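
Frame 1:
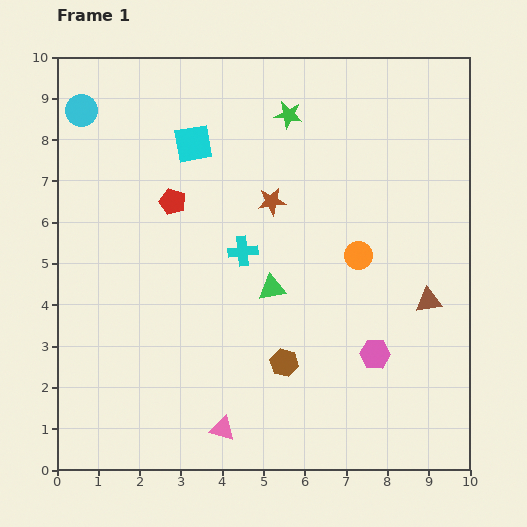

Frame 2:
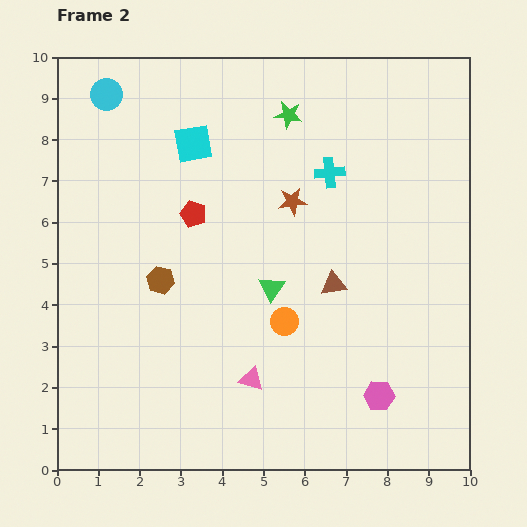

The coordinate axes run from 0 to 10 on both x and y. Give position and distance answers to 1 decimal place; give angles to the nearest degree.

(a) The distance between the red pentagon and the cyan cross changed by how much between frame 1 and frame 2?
+1.3

Distance in frame 1: 2.1. Distance in frame 2: 3.4.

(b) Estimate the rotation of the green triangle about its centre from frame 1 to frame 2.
45° counter-clockwise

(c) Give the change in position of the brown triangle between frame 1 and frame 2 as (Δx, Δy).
(-2.3, 0.4)

The brown triangle was at (9.0, 4.1) in frame 1 and (6.7, 4.5) in frame 2.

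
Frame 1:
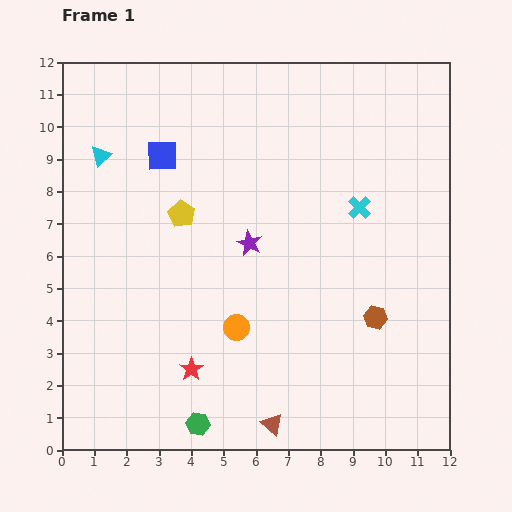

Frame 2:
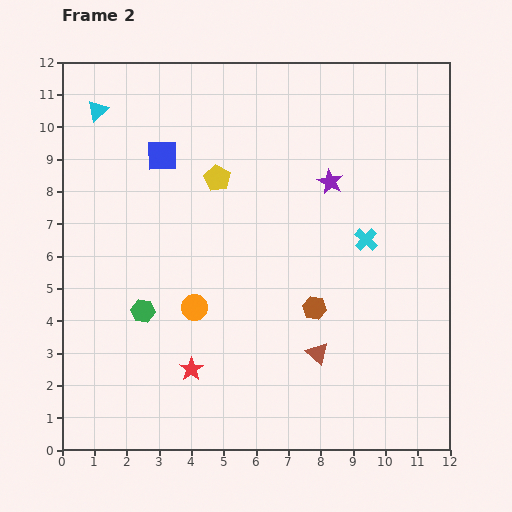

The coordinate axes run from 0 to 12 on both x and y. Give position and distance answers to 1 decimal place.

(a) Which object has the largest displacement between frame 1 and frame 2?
the green hexagon

(moved 3.9; next 3.1)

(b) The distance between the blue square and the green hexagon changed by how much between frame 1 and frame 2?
-3.6

Distance in frame 1: 8.4. Distance in frame 2: 4.8.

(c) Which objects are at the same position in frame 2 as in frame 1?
the blue square, the red star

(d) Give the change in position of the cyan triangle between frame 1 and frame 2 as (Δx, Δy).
(-0.1, 1.4)

The cyan triangle was at (1.2, 9.1) in frame 1 and (1.1, 10.5) in frame 2.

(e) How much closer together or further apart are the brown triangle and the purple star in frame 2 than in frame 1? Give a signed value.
-0.3

Distance in frame 1: 5.6. Distance in frame 2: 5.3.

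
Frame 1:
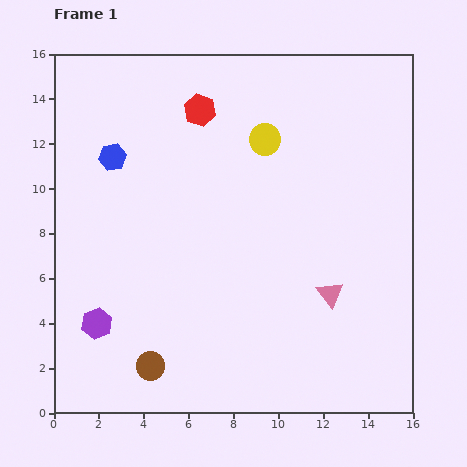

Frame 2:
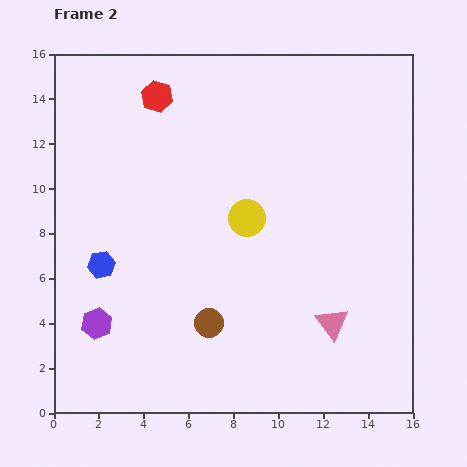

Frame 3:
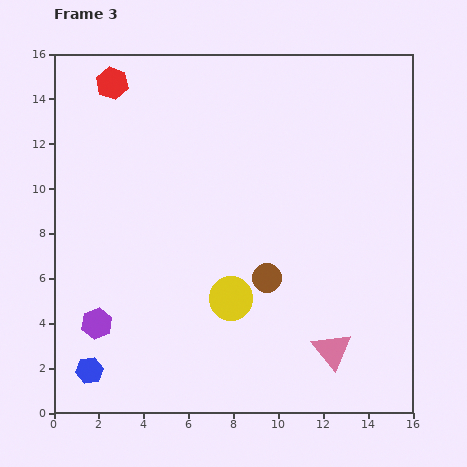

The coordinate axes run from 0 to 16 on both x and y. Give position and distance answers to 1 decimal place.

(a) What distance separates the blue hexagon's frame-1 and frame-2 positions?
4.8

The blue hexagon moved from (2.6, 11.4) to (2.1, 6.6), a distance of √(0.5² + 4.8²) ≈ 4.8.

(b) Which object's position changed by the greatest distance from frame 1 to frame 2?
the blue hexagon

(moved 4.8; next 3.6)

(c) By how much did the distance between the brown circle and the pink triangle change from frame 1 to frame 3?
-4.3

Distance in frame 1: 8.6. Distance in frame 3: 4.3.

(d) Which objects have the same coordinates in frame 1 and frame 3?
the purple hexagon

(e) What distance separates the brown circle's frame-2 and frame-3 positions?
3.3

The brown circle moved from (6.9, 4.0) to (9.5, 6.0), a distance of √(2.6² + 2.0²) ≈ 3.3.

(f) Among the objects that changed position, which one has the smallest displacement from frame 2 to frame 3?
the pink triangle

(moved 1.2)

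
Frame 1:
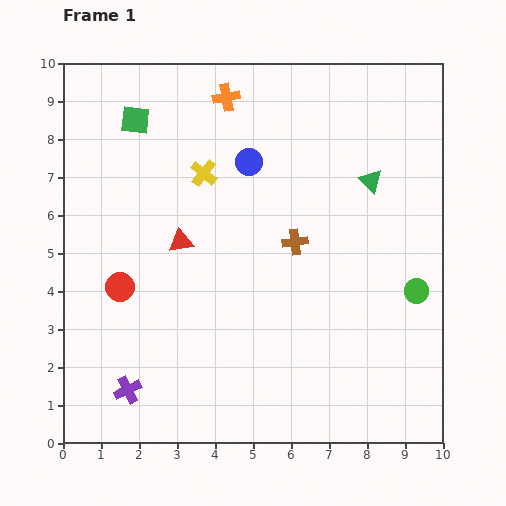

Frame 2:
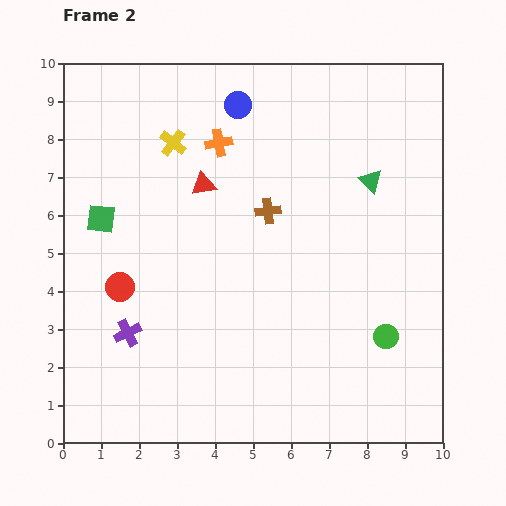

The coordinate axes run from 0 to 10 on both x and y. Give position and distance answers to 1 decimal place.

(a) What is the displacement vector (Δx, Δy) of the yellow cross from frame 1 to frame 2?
(-0.8, 0.8)

The yellow cross was at (3.7, 7.1) in frame 1 and (2.9, 7.9) in frame 2.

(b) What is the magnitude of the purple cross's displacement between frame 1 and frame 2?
1.5

The purple cross moved from (1.7, 1.4) to (1.7, 2.9), a distance of √(0.0² + 1.5²) ≈ 1.5.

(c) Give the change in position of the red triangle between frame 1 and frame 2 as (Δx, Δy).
(0.6, 1.5)

The red triangle was at (3.1, 5.3) in frame 1 and (3.7, 6.8) in frame 2.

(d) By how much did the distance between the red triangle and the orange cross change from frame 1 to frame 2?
-2.8

Distance in frame 1: 4.0. Distance in frame 2: 1.2.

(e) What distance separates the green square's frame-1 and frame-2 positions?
2.8

The green square moved from (1.9, 8.5) to (1.0, 5.9), a distance of √(0.9² + 2.6²) ≈ 2.8.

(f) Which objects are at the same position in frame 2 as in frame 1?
the red circle, the green triangle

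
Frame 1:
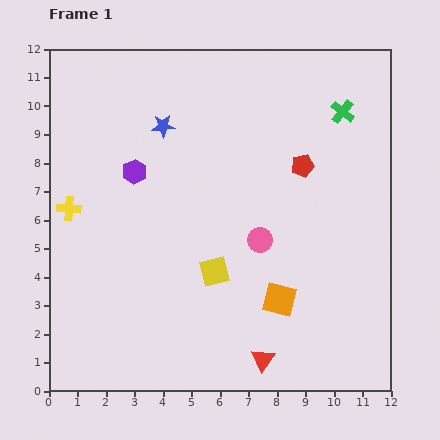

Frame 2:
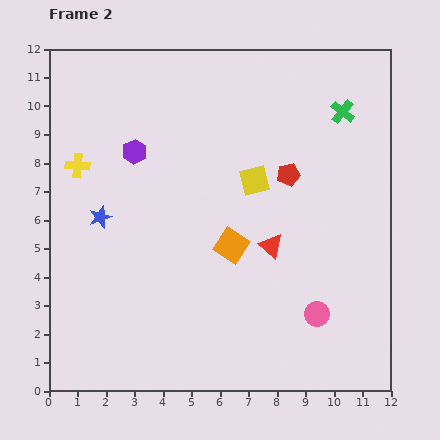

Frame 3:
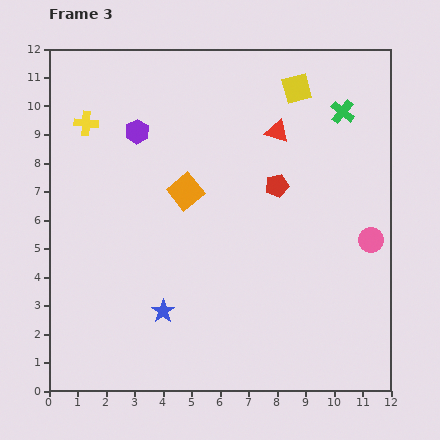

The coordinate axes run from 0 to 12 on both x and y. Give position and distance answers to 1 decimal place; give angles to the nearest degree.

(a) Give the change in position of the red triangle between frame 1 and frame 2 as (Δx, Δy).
(0.3, 4.0)

The red triangle was at (7.5, 1.1) in frame 1 and (7.8, 5.1) in frame 2.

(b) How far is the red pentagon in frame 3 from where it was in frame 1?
1.1

The red pentagon moved from (8.9, 7.9) to (8.0, 7.2), a distance of √(0.9² + 0.7²) ≈ 1.1.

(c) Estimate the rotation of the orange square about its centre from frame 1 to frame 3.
36° clockwise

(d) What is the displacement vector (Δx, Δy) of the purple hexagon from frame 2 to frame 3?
(0.1, 0.7)

The purple hexagon was at (3.0, 8.4) in frame 2 and (3.1, 9.1) in frame 3.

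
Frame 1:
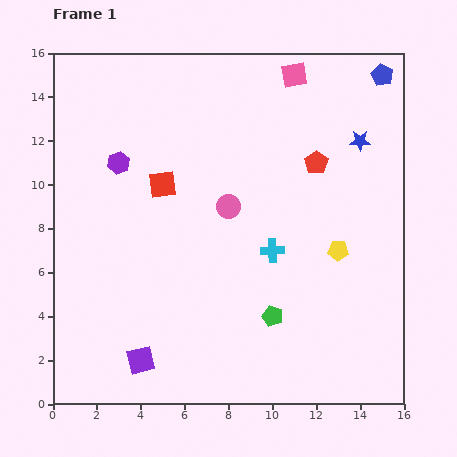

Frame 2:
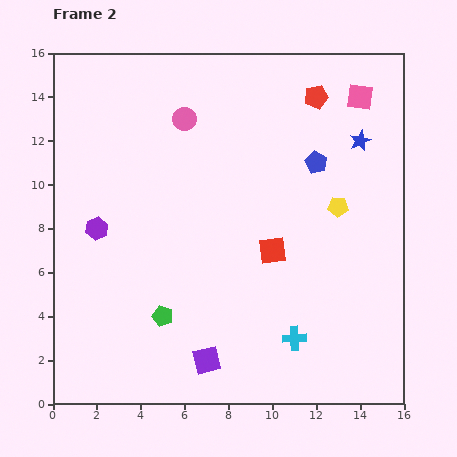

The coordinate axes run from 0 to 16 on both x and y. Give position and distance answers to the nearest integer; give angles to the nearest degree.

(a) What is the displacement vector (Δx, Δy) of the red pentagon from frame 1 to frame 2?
(0, 3)

The red pentagon was at (12, 11) in frame 1 and (12, 14) in frame 2.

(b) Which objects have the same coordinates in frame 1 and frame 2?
the blue star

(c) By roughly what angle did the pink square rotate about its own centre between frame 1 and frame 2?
18° clockwise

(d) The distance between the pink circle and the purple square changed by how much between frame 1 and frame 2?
+3

Distance in frame 1: 8. Distance in frame 2: 11.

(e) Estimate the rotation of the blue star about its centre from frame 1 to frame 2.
24° counter-clockwise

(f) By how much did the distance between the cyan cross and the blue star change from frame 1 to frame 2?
+3

Distance in frame 1: 6. Distance in frame 2: 9.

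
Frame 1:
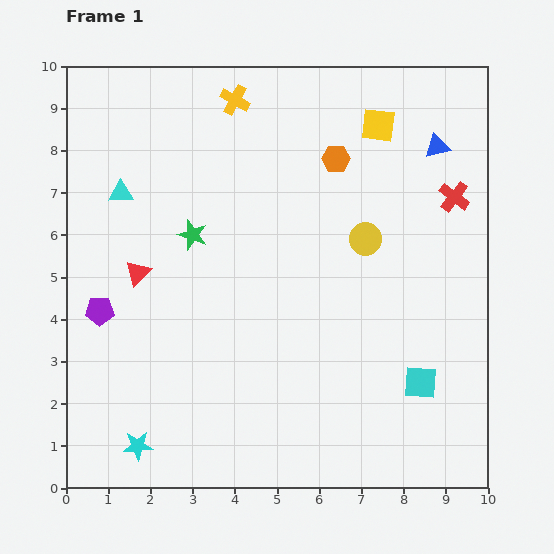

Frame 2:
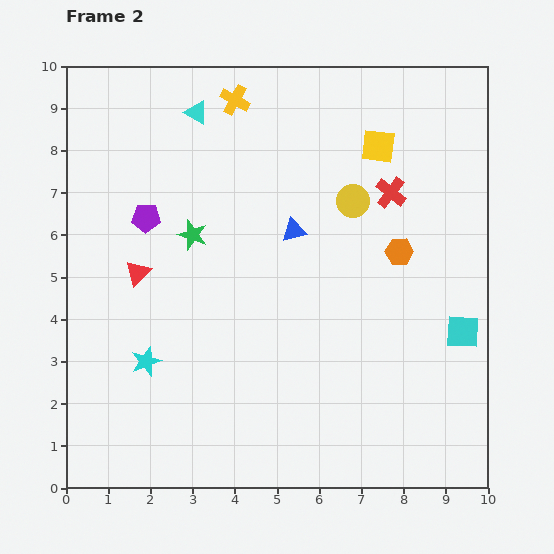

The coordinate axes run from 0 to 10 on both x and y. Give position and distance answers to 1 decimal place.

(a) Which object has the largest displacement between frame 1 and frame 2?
the blue triangle

(moved 3.9; next 2.7)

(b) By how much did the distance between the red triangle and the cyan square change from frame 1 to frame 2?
+0.6

Distance in frame 1: 7.2. Distance in frame 2: 7.8.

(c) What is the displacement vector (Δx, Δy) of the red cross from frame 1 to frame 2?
(-1.5, 0.1)

The red cross was at (9.2, 6.9) in frame 1 and (7.7, 7.0) in frame 2.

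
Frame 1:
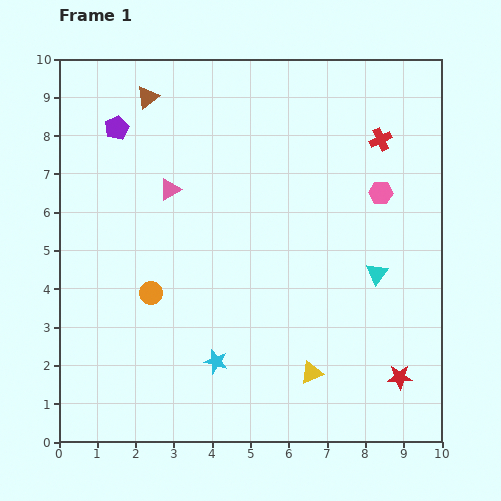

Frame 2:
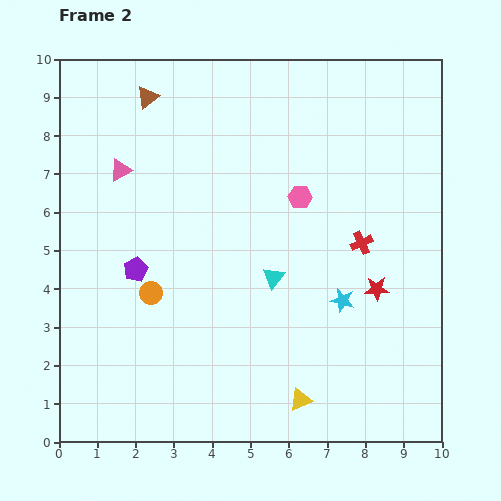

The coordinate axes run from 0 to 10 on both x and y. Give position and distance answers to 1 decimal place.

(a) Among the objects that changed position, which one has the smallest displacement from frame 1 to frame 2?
the yellow triangle

(moved 0.8)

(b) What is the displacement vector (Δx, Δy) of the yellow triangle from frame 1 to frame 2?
(-0.3, -0.7)

The yellow triangle was at (6.6, 1.8) in frame 1 and (6.3, 1.1) in frame 2.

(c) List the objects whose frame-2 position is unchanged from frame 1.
the brown triangle, the orange circle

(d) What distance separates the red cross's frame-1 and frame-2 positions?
2.7

The red cross moved from (8.4, 7.9) to (7.9, 5.2), a distance of √(0.5² + 2.7²) ≈ 2.7.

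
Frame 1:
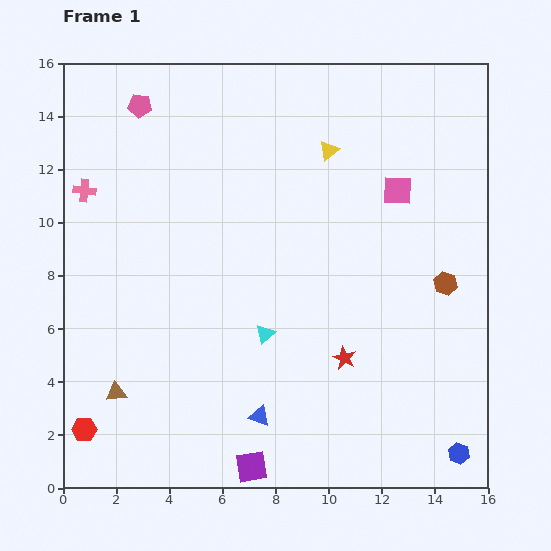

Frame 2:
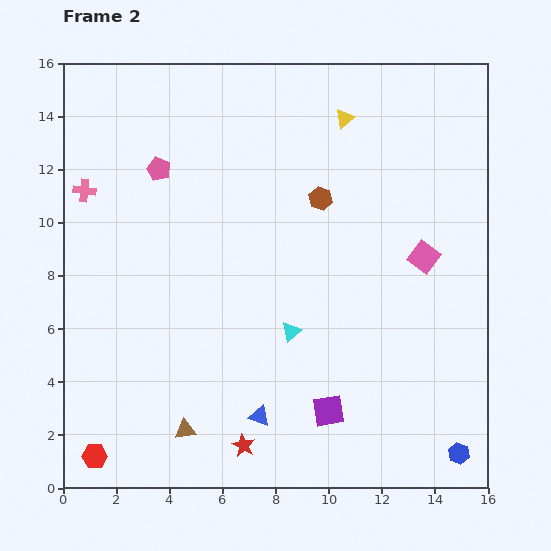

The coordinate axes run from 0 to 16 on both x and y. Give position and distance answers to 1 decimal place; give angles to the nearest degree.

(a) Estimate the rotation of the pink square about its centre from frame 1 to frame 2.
34° clockwise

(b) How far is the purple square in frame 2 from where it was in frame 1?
3.6

The purple square moved from (7.1, 0.8) to (10.0, 2.9), a distance of √(2.9² + 2.1²) ≈ 3.6.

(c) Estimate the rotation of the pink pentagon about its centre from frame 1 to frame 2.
17° clockwise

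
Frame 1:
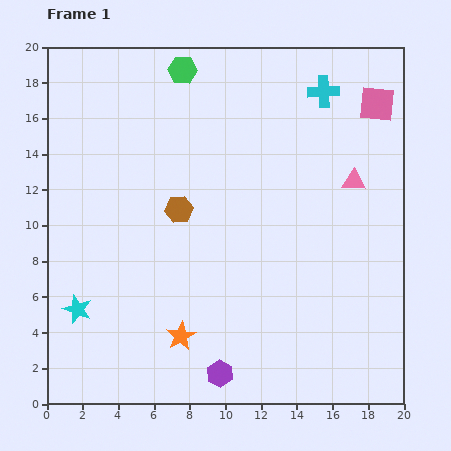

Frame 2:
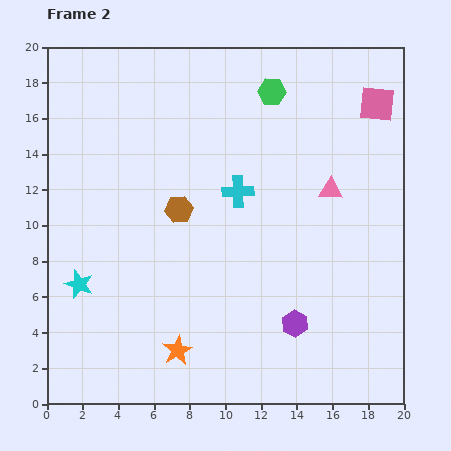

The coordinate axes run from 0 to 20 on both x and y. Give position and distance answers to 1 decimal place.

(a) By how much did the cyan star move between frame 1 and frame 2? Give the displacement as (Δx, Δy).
(0.1, 1.4)

The cyan star was at (1.7, 5.3) in frame 1 and (1.8, 6.7) in frame 2.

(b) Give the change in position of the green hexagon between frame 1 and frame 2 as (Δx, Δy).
(5.0, -1.2)

The green hexagon was at (7.6, 18.7) in frame 1 and (12.6, 17.5) in frame 2.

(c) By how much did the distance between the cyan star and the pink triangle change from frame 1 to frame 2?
-2.0

Distance in frame 1: 17.1. Distance in frame 2: 15.1.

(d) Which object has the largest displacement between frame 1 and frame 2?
the cyan cross

(moved 7.4; next 5.1)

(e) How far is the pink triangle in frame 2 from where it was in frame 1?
1.4

The pink triangle moved from (17.2, 12.5) to (15.9, 12.0), a distance of √(1.3² + 0.5²) ≈ 1.4.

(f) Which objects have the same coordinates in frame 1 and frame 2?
the brown hexagon, the pink square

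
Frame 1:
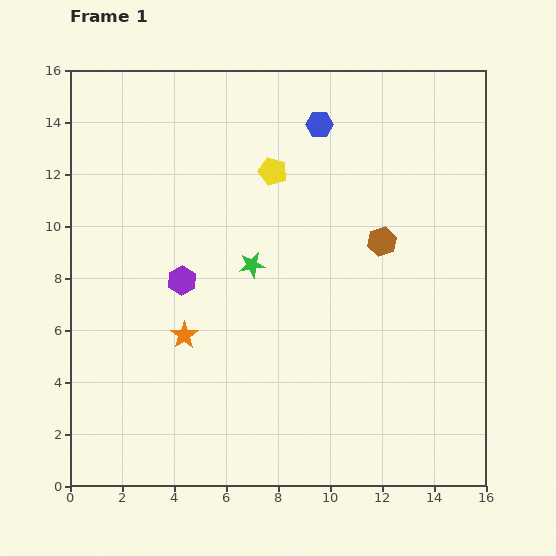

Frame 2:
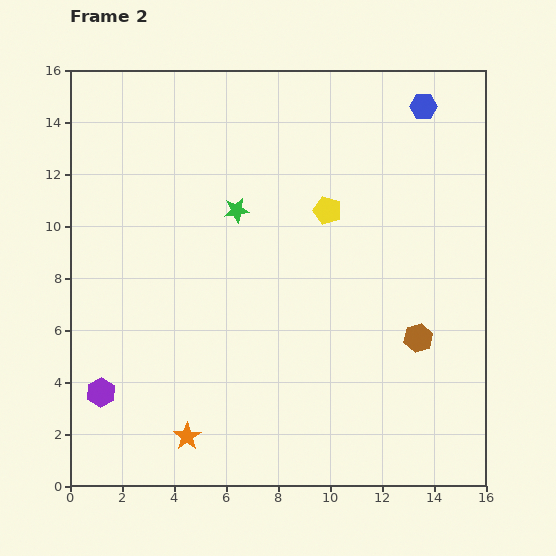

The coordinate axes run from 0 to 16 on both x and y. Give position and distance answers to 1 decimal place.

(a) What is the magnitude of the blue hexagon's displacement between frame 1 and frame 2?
4.1

The blue hexagon moved from (9.6, 13.9) to (13.6, 14.6), a distance of √(4.0² + 0.7²) ≈ 4.1.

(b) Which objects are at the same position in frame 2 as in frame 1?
none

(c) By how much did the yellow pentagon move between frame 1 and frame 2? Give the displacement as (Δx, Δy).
(2.1, -1.5)

The yellow pentagon was at (7.8, 12.1) in frame 1 and (9.9, 10.6) in frame 2.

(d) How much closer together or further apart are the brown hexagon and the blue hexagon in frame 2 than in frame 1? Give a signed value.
+3.8

Distance in frame 1: 5.1. Distance in frame 2: 8.9.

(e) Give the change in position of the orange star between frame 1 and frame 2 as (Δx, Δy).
(0.1, -3.9)

The orange star was at (4.4, 5.8) in frame 1 and (4.5, 1.9) in frame 2.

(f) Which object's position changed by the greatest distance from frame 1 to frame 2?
the purple hexagon

(moved 5.3; next 4.1)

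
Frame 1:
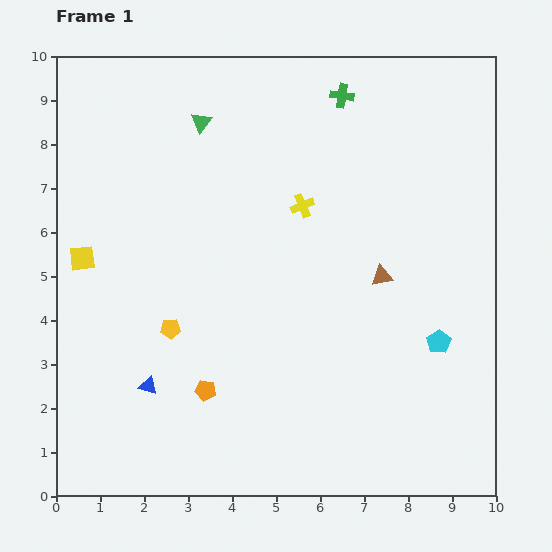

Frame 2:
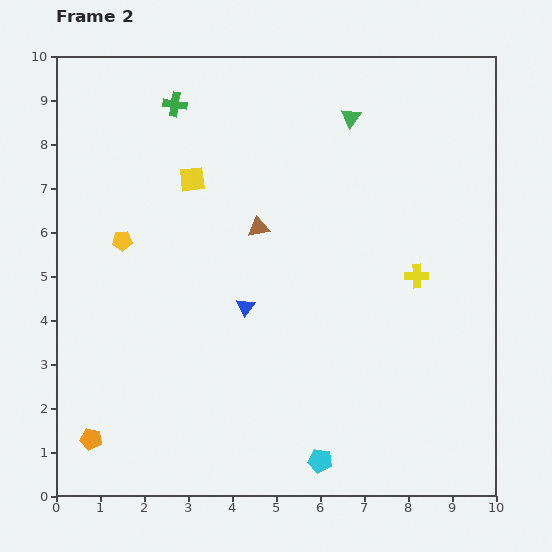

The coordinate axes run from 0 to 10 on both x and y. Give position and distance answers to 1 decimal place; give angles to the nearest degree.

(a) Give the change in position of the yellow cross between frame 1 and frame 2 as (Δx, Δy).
(2.6, -1.6)

The yellow cross was at (5.6, 6.6) in frame 1 and (8.2, 5.0) in frame 2.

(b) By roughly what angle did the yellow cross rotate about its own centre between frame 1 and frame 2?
22° clockwise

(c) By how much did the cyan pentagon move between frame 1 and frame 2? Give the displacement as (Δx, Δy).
(-2.7, -2.7)

The cyan pentagon was at (8.7, 3.5) in frame 1 and (6.0, 0.8) in frame 2.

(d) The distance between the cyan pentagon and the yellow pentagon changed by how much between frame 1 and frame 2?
+0.6

Distance in frame 1: 6.1. Distance in frame 2: 6.7.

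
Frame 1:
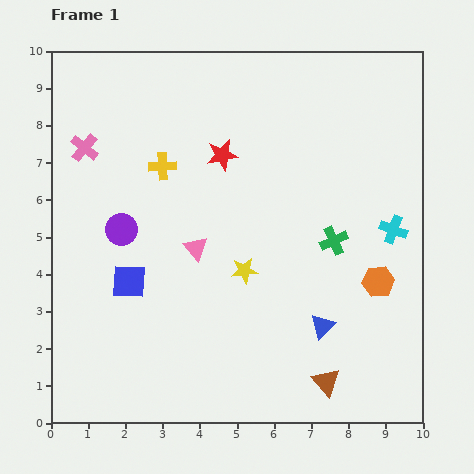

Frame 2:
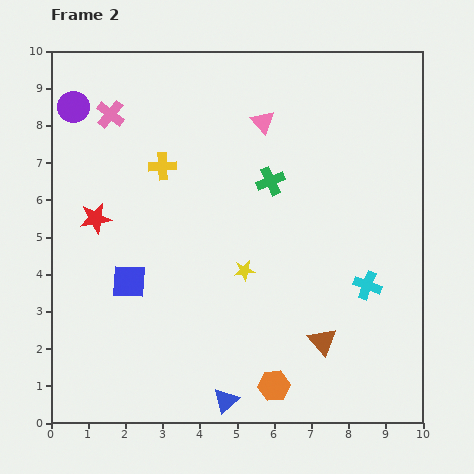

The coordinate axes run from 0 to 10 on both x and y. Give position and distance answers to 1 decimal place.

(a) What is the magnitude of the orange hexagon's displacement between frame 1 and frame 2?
4.0

The orange hexagon moved from (8.8, 3.8) to (6.0, 1.0), a distance of √(2.8² + 2.8²) ≈ 4.0.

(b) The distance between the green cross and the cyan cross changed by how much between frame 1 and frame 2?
+2.2

Distance in frame 1: 1.6. Distance in frame 2: 3.8.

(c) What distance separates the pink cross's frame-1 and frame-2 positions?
1.1

The pink cross moved from (0.9, 7.4) to (1.6, 8.3), a distance of √(0.7² + 0.9²) ≈ 1.1.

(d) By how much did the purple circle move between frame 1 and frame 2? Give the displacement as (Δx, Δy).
(-1.3, 3.3)

The purple circle was at (1.9, 5.2) in frame 1 and (0.6, 8.5) in frame 2.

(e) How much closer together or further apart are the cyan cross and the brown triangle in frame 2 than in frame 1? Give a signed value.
-2.6

Distance in frame 1: 4.5. Distance in frame 2: 1.9.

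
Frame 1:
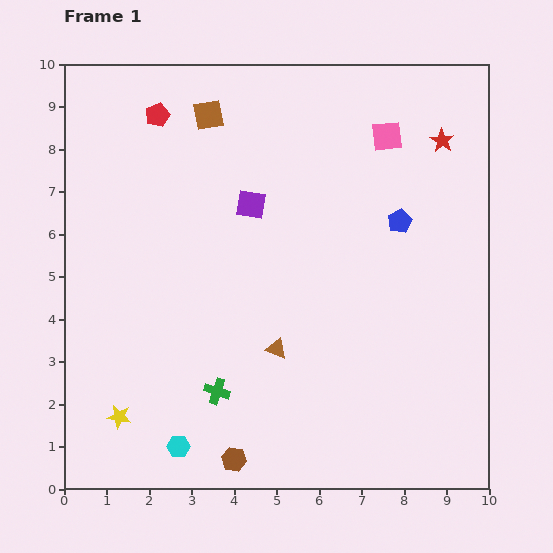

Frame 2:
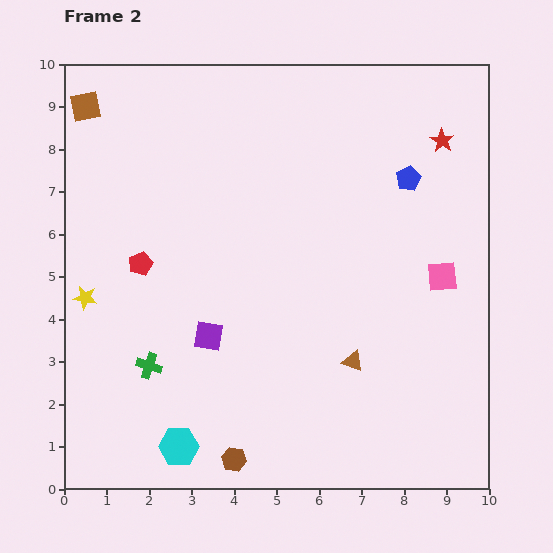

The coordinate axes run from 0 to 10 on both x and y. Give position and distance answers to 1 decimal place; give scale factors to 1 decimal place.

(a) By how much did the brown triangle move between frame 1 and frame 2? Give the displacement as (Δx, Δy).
(1.8, -0.3)

The brown triangle was at (5.0, 3.3) in frame 1 and (6.8, 3.0) in frame 2.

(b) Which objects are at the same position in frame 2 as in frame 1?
the cyan hexagon, the red star, the brown hexagon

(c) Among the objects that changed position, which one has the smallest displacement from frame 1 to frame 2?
the blue pentagon

(moved 1.0)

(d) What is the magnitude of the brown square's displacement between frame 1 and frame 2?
2.9

The brown square moved from (3.4, 8.8) to (0.5, 9.0), a distance of √(2.9² + 0.2²) ≈ 2.9.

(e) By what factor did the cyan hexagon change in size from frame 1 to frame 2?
1.7×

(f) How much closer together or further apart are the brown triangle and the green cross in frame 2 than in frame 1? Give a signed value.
+3.1

Distance in frame 1: 1.7. Distance in frame 2: 4.8.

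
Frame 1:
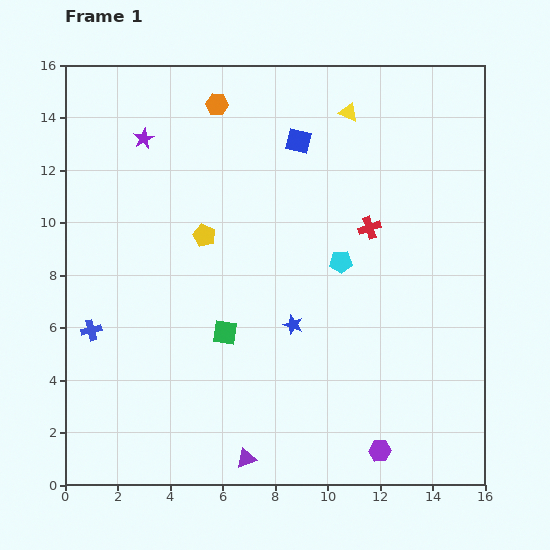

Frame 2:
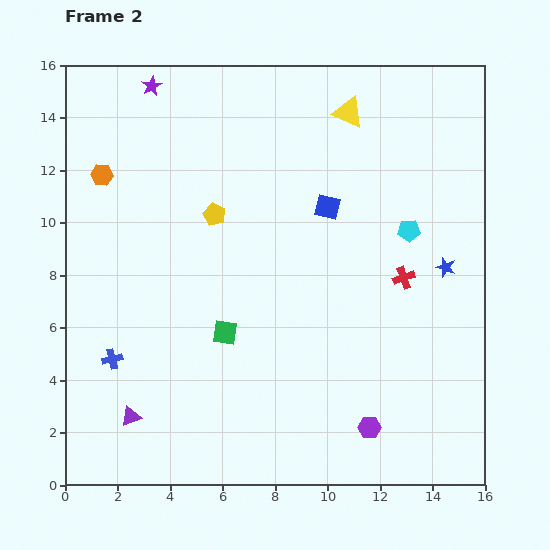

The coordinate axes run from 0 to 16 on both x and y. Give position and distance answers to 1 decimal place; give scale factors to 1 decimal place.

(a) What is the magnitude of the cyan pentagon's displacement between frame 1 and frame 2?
2.9

The cyan pentagon moved from (10.5, 8.5) to (13.1, 9.7), a distance of √(2.6² + 1.2²) ≈ 2.9.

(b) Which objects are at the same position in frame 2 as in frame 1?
the yellow triangle, the green square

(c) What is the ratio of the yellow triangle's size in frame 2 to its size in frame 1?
1.7×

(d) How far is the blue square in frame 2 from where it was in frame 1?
2.7

The blue square moved from (8.9, 13.1) to (10.0, 10.6), a distance of √(1.1² + 2.5²) ≈ 2.7.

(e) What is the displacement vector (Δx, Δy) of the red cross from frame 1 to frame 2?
(1.3, -1.9)

The red cross was at (11.6, 9.8) in frame 1 and (12.9, 7.9) in frame 2.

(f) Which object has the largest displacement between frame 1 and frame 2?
the blue star

(moved 6.2; next 5.2)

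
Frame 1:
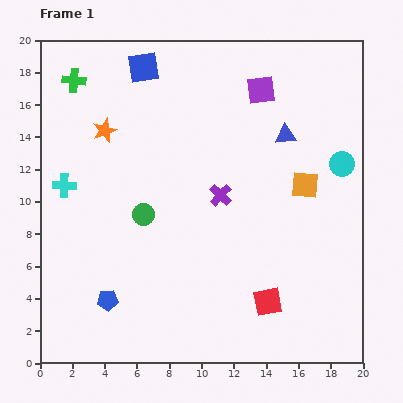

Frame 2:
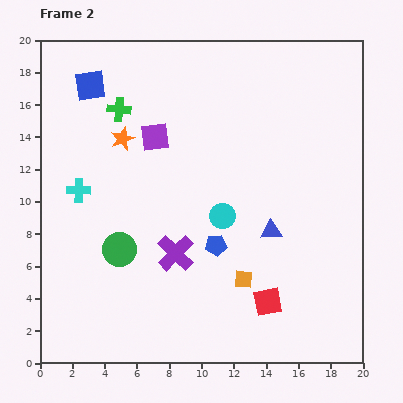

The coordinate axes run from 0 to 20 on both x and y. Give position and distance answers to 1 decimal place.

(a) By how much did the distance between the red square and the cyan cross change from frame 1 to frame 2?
-0.9

Distance in frame 1: 14.5. Distance in frame 2: 13.6.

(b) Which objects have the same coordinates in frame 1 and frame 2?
the red square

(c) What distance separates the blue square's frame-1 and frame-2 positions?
3.5

The blue square moved from (6.4, 18.3) to (3.1, 17.2), a distance of √(3.3² + 1.1²) ≈ 3.5.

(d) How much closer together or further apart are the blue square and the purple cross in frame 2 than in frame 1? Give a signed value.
+2.5

Distance in frame 1: 9.2. Distance in frame 2: 11.7.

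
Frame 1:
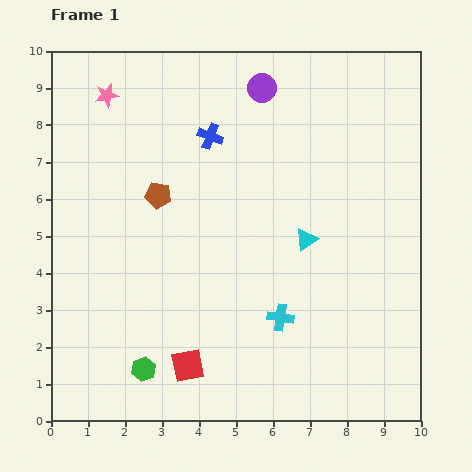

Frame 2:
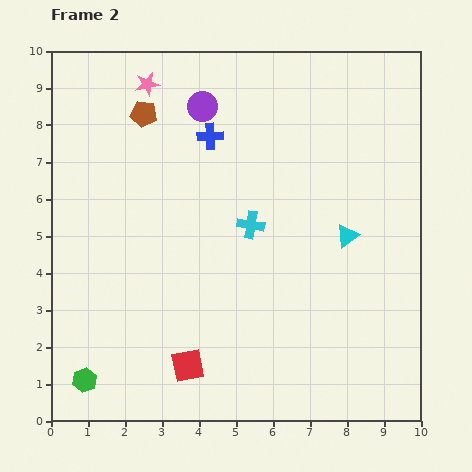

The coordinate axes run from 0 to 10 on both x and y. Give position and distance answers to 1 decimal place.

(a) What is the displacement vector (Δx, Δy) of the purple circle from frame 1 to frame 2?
(-1.6, -0.5)

The purple circle was at (5.7, 9.0) in frame 1 and (4.1, 8.5) in frame 2.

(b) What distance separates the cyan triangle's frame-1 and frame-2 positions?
1.1

The cyan triangle moved from (6.9, 4.9) to (8.0, 5.0), a distance of √(1.1² + 0.1²) ≈ 1.1.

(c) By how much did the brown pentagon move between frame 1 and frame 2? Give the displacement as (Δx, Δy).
(-0.4, 2.2)

The brown pentagon was at (2.9, 6.1) in frame 1 and (2.5, 8.3) in frame 2.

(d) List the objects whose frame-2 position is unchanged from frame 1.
the red square, the blue cross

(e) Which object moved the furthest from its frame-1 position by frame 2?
the cyan cross

(moved 2.6; next 2.2)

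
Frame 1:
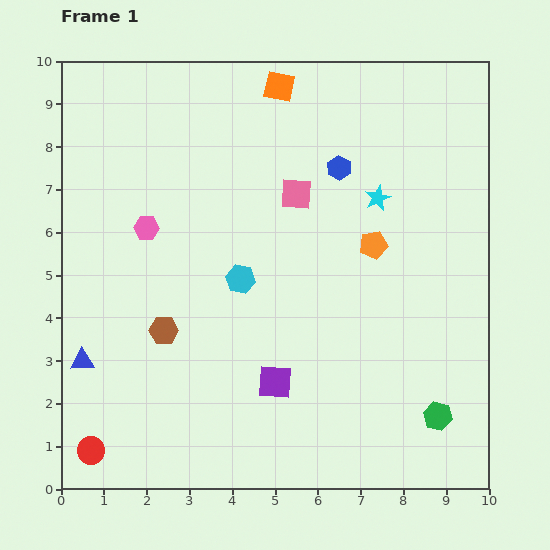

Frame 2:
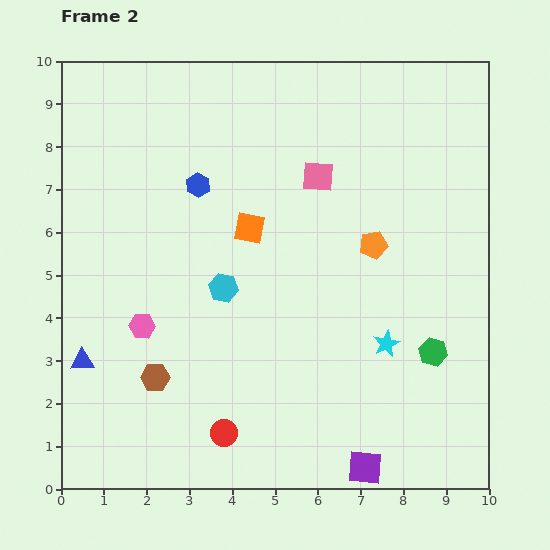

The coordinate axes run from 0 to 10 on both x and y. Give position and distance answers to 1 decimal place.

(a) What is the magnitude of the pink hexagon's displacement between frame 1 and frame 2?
2.3

The pink hexagon moved from (2.0, 6.1) to (1.9, 3.8), a distance of √(0.1² + 2.3²) ≈ 2.3.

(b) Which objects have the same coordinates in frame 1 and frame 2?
the blue triangle, the orange pentagon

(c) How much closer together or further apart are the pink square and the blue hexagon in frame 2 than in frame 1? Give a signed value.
+1.6

Distance in frame 1: 1.2. Distance in frame 2: 2.8.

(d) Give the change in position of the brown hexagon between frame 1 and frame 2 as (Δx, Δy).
(-0.2, -1.1)

The brown hexagon was at (2.4, 3.7) in frame 1 and (2.2, 2.6) in frame 2.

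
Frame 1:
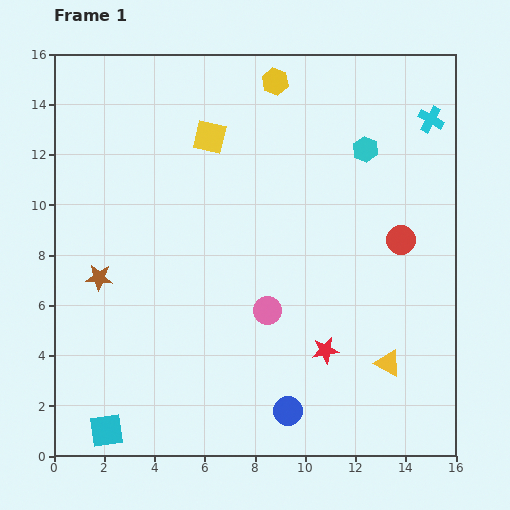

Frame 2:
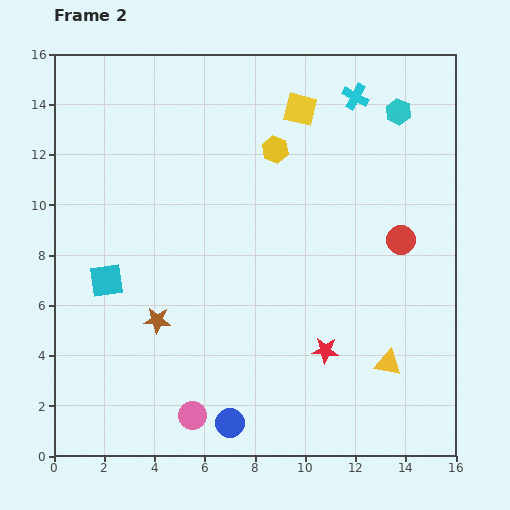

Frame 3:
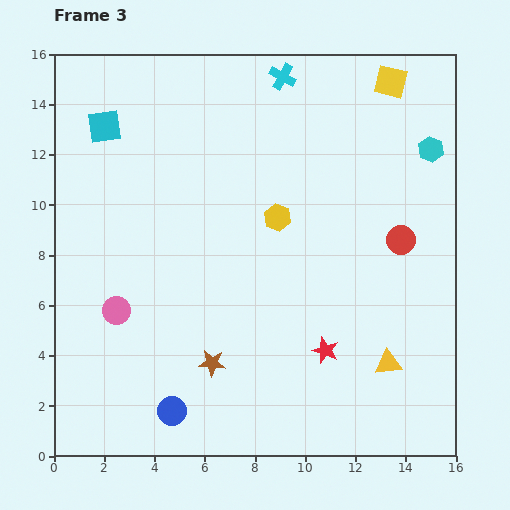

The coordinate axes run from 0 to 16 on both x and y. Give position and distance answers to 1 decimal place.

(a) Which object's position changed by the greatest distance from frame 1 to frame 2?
the cyan square

(moved 6.0; next 5.2)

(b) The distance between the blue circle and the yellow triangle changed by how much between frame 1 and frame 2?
+2.3

Distance in frame 1: 4.4. Distance in frame 2: 6.7.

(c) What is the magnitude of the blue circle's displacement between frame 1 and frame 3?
4.6

The blue circle moved from (9.3, 1.8) to (4.7, 1.8), a distance of √(4.6² + 0.0²) ≈ 4.6.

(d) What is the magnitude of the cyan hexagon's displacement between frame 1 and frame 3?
2.6

The cyan hexagon moved from (12.4, 12.2) to (15.0, 12.2), a distance of √(2.6² + 0.0²) ≈ 2.6.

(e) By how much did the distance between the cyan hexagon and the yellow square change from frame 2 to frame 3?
-0.8

Distance in frame 2: 3.9. Distance in frame 3: 3.1.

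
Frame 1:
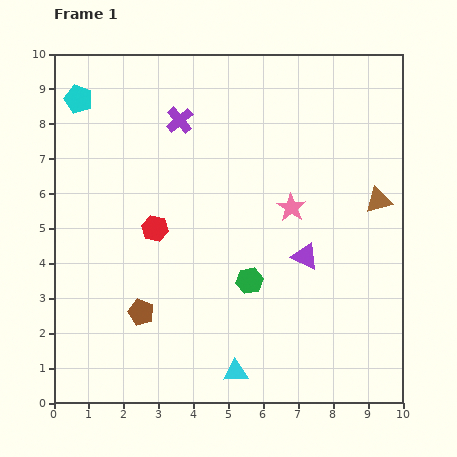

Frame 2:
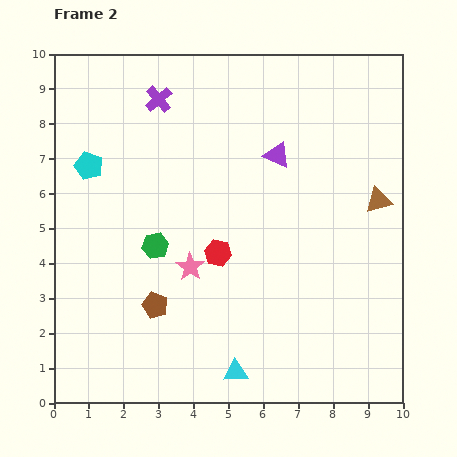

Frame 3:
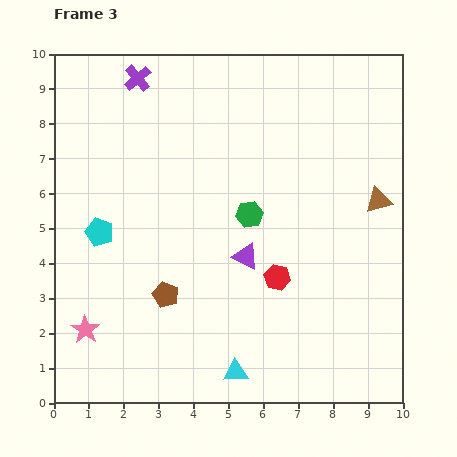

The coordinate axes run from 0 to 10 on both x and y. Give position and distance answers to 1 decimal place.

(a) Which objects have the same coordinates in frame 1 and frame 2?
the brown triangle, the cyan triangle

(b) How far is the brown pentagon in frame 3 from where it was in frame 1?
0.9

The brown pentagon moved from (2.5, 2.6) to (3.2, 3.1), a distance of √(0.7² + 0.5²) ≈ 0.9.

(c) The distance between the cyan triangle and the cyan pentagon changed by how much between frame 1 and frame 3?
-3.4

Distance in frame 1: 9.0. Distance in frame 3: 5.6.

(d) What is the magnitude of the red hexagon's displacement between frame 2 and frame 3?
1.8

The red hexagon moved from (4.7, 4.3) to (6.4, 3.6), a distance of √(1.7² + 0.7²) ≈ 1.8.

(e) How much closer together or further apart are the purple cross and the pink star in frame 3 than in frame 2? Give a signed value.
+2.5

Distance in frame 2: 4.9. Distance in frame 3: 7.4.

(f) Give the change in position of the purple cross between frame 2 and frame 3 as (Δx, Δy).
(-0.6, 0.6)

The purple cross was at (3.0, 8.7) in frame 2 and (2.4, 9.3) in frame 3.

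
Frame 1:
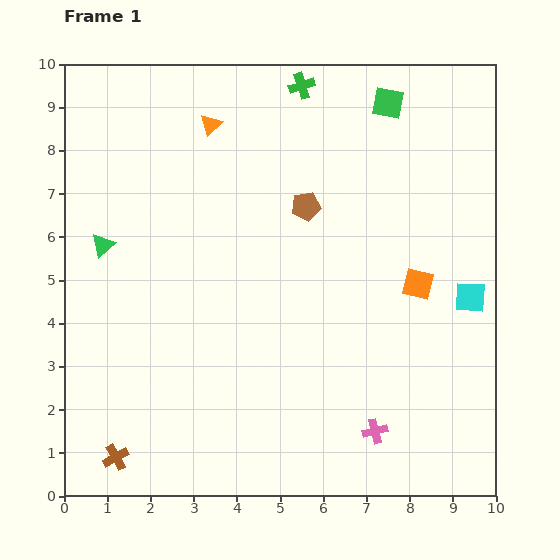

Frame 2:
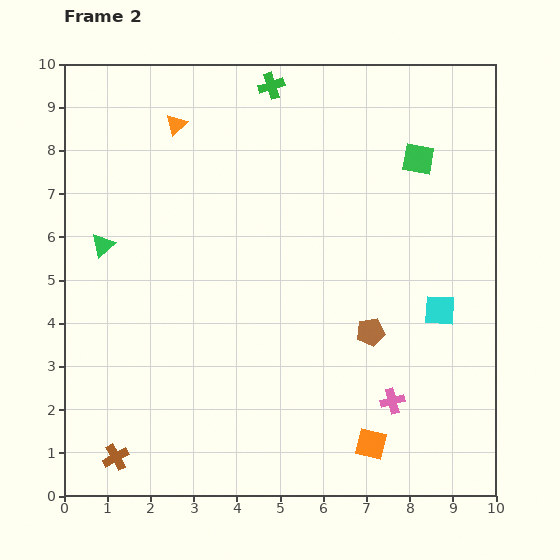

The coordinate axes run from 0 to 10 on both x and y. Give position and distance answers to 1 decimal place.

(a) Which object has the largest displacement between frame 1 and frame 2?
the orange square

(moved 3.9; next 3.3)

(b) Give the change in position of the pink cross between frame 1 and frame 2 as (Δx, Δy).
(0.4, 0.7)

The pink cross was at (7.2, 1.5) in frame 1 and (7.6, 2.2) in frame 2.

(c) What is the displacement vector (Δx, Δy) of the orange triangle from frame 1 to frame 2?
(-0.8, 0.0)

The orange triangle was at (3.4, 8.6) in frame 1 and (2.6, 8.6) in frame 2.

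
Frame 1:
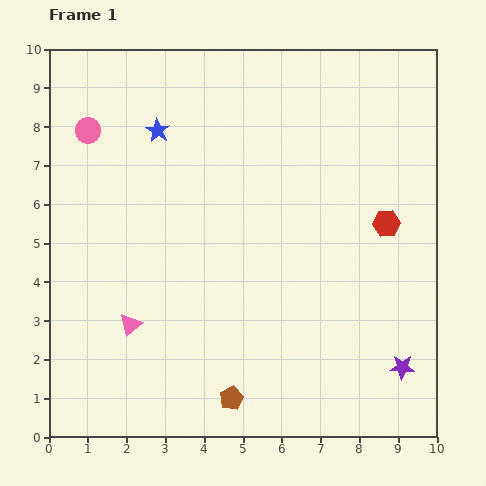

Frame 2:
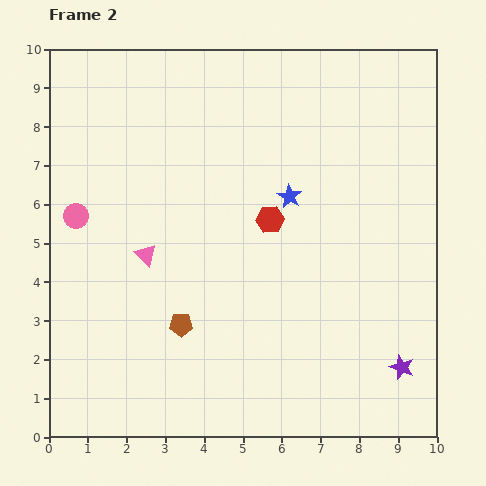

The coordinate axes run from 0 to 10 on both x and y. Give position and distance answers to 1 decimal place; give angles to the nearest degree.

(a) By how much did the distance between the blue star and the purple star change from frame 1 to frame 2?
-3.5

Distance in frame 1: 8.8. Distance in frame 2: 5.3.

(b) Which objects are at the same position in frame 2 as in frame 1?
the purple star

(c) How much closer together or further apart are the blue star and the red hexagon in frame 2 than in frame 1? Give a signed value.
-5.6

Distance in frame 1: 6.4. Distance in frame 2: 0.8.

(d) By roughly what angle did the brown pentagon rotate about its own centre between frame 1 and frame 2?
26° clockwise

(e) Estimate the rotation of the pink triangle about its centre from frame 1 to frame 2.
36° counter-clockwise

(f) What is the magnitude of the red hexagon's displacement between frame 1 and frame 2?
3.0

The red hexagon moved from (8.7, 5.5) to (5.7, 5.6), a distance of √(3.0² + 0.1²) ≈ 3.0.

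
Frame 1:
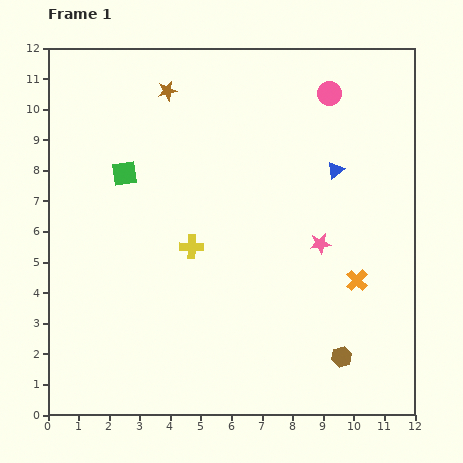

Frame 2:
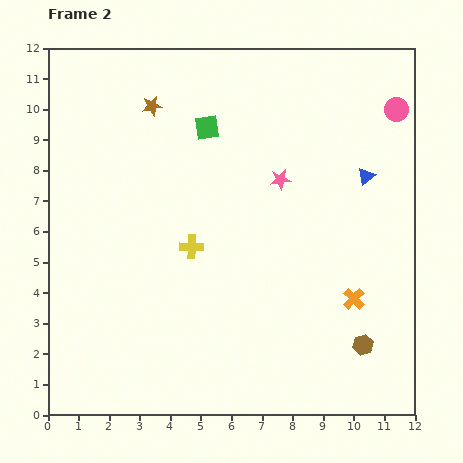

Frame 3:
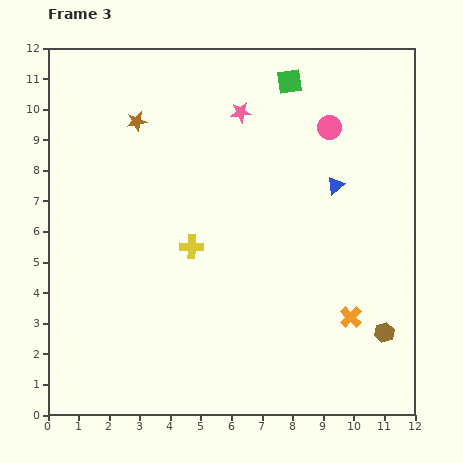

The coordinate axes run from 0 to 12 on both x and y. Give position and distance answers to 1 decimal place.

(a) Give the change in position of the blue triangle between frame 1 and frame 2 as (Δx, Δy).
(1.0, -0.2)

The blue triangle was at (9.4, 8.0) in frame 1 and (10.4, 7.8) in frame 2.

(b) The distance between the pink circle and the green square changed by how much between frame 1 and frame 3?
-5.2

Distance in frame 1: 7.2. Distance in frame 3: 2.0.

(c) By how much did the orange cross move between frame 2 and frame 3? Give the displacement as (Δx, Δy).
(-0.1, -0.6)

The orange cross was at (10.0, 3.8) in frame 2 and (9.9, 3.2) in frame 3.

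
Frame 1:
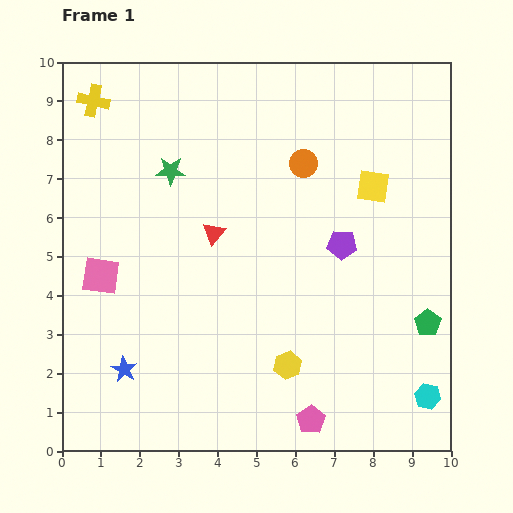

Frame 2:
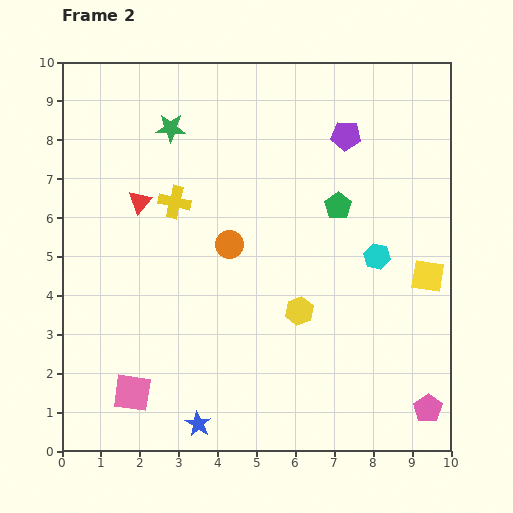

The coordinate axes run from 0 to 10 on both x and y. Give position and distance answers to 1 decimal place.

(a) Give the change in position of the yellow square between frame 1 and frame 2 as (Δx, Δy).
(1.4, -2.3)

The yellow square was at (8.0, 6.8) in frame 1 and (9.4, 4.5) in frame 2.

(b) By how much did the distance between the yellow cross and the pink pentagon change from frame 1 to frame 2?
-1.5

Distance in frame 1: 9.9. Distance in frame 2: 8.4.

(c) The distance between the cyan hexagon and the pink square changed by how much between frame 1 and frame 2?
-1.8

Distance in frame 1: 9.0. Distance in frame 2: 7.2.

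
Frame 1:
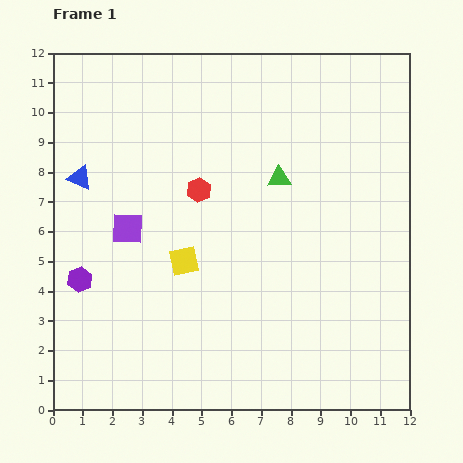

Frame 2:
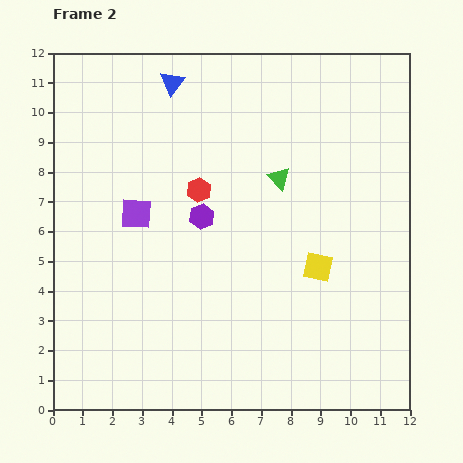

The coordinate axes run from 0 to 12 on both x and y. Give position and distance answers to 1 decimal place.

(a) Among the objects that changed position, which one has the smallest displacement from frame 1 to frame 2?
the purple square

(moved 0.6)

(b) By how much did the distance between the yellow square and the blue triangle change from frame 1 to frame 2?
+3.4

Distance in frame 1: 4.5. Distance in frame 2: 7.9.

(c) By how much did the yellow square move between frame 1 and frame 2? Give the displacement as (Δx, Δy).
(4.5, -0.2)

The yellow square was at (4.4, 5.0) in frame 1 and (8.9, 4.8) in frame 2.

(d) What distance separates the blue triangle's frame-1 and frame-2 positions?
4.5

The blue triangle moved from (0.9, 7.8) to (4.0, 11.0), a distance of √(3.1² + 3.2²) ≈ 4.5.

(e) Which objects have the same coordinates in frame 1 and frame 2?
the red hexagon, the green triangle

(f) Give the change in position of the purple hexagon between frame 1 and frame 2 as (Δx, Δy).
(4.1, 2.1)

The purple hexagon was at (0.9, 4.4) in frame 1 and (5.0, 6.5) in frame 2.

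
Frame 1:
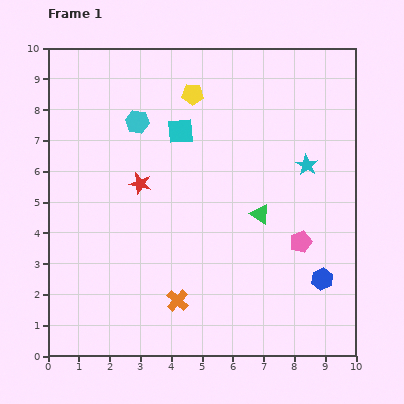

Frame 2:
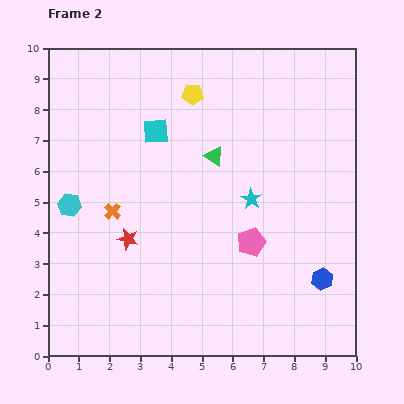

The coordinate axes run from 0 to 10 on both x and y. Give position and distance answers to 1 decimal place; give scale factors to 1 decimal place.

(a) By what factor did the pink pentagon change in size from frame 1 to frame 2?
1.3×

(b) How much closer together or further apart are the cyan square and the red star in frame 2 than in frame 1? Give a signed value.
+1.5

Distance in frame 1: 2.1. Distance in frame 2: 3.6.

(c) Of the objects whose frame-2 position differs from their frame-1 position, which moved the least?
the cyan square

(moved 0.8)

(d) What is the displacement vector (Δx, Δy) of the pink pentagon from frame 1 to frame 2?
(-1.6, 0.0)

The pink pentagon was at (8.2, 3.7) in frame 1 and (6.6, 3.7) in frame 2.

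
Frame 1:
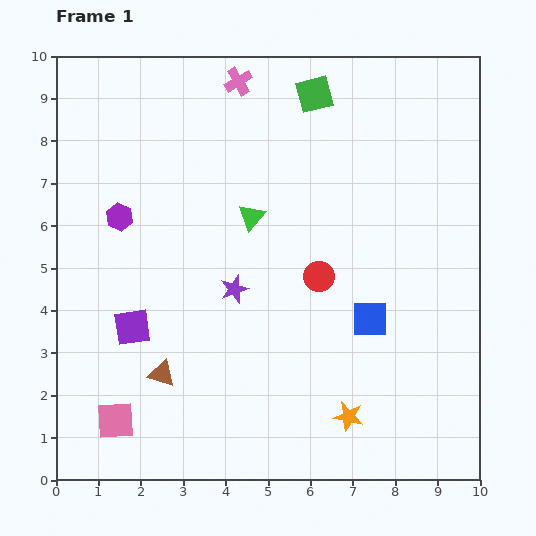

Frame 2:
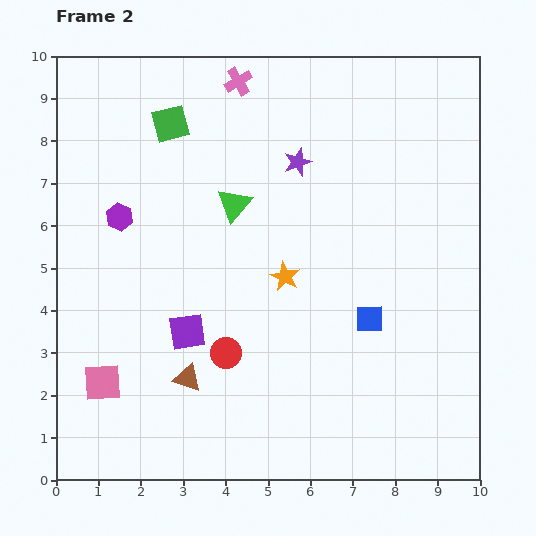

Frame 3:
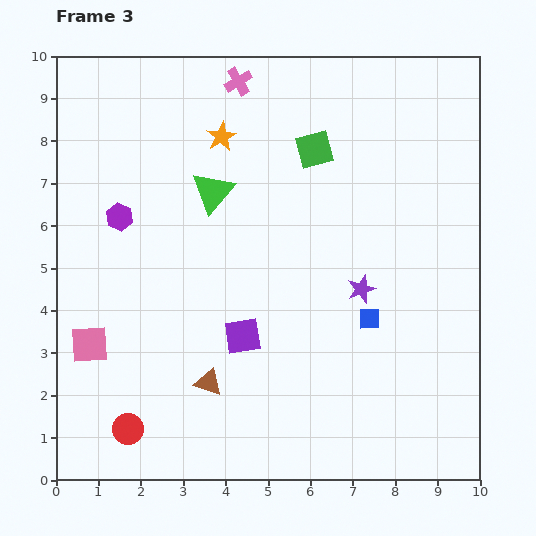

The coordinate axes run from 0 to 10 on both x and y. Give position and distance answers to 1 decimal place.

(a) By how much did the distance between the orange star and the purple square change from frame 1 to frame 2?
-2.9

Distance in frame 1: 5.5. Distance in frame 2: 2.6.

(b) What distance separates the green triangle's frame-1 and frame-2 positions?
0.5

The green triangle moved from (4.6, 6.2) to (4.2, 6.5), a distance of √(0.4² + 0.3²) ≈ 0.5.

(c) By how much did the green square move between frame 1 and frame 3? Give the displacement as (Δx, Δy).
(0.0, -1.3)

The green square was at (6.1, 9.1) in frame 1 and (6.1, 7.8) in frame 3.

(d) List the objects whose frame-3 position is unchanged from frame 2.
the purple hexagon, the blue square, the pink cross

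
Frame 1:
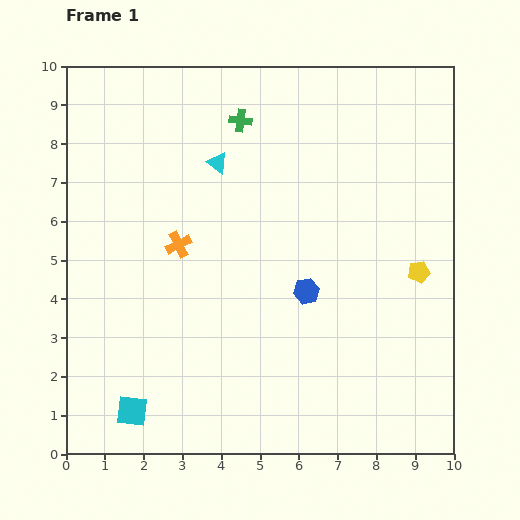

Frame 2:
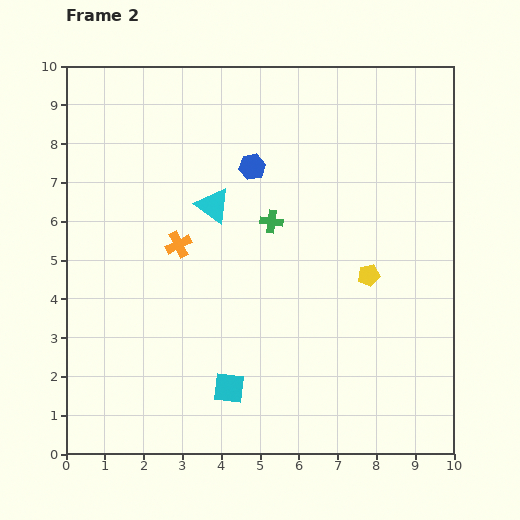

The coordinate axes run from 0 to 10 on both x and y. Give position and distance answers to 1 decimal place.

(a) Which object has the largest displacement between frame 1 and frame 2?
the blue hexagon

(moved 3.5; next 2.7)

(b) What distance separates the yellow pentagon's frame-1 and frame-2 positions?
1.3

The yellow pentagon moved from (9.1, 4.7) to (7.8, 4.6), a distance of √(1.3² + 0.1²) ≈ 1.3.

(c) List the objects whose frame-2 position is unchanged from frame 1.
the orange cross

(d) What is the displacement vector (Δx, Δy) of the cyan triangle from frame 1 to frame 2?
(-0.1, -1.1)

The cyan triangle was at (3.9, 7.5) in frame 1 and (3.8, 6.4) in frame 2.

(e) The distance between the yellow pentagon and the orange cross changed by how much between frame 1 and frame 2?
-1.2

Distance in frame 1: 6.2. Distance in frame 2: 5.0.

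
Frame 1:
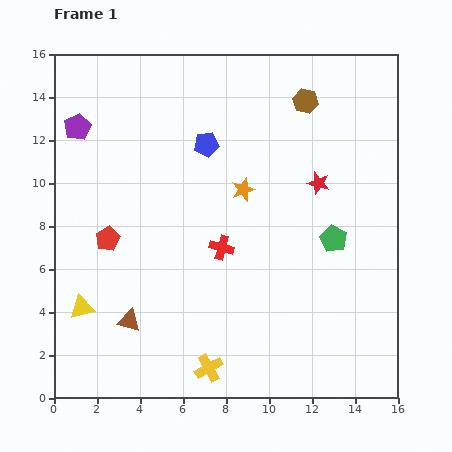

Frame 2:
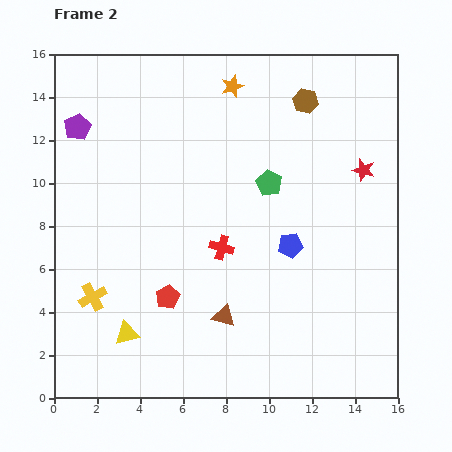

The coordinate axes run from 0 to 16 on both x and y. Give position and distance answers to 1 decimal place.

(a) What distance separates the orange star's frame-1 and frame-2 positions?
4.8

The orange star moved from (8.8, 9.7) to (8.3, 14.5), a distance of √(0.5² + 4.8²) ≈ 4.8.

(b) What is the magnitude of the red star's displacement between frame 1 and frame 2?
2.2

The red star moved from (12.3, 10.0) to (14.4, 10.6), a distance of √(2.1² + 0.6²) ≈ 2.2.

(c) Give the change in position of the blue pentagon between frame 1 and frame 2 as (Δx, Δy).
(3.9, -4.7)

The blue pentagon was at (7.1, 11.8) in frame 1 and (11.0, 7.1) in frame 2.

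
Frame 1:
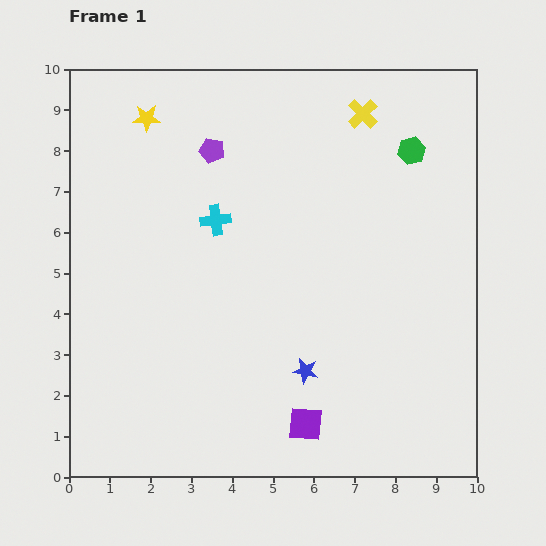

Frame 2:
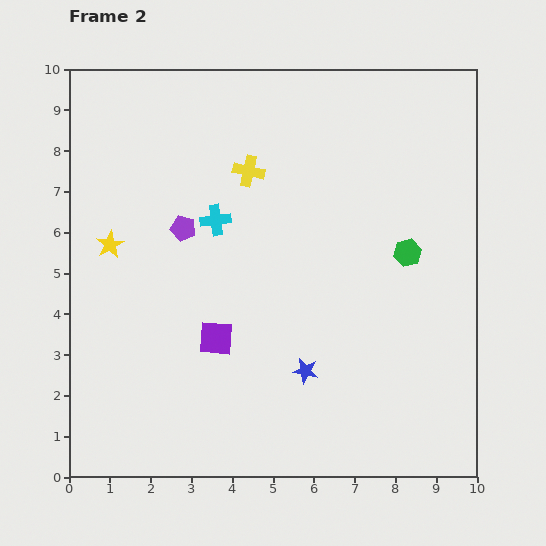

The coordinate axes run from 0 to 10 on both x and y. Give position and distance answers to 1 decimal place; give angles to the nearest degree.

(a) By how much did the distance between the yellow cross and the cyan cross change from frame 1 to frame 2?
-3.0

Distance in frame 1: 4.4. Distance in frame 2: 1.4.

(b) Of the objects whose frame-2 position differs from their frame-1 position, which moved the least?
the purple pentagon

(moved 2.0)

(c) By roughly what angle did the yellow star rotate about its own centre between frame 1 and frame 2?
29° counter-clockwise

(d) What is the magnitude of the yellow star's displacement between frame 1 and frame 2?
3.2

The yellow star moved from (1.9, 8.8) to (1.0, 5.7), a distance of √(0.9² + 3.1²) ≈ 3.2.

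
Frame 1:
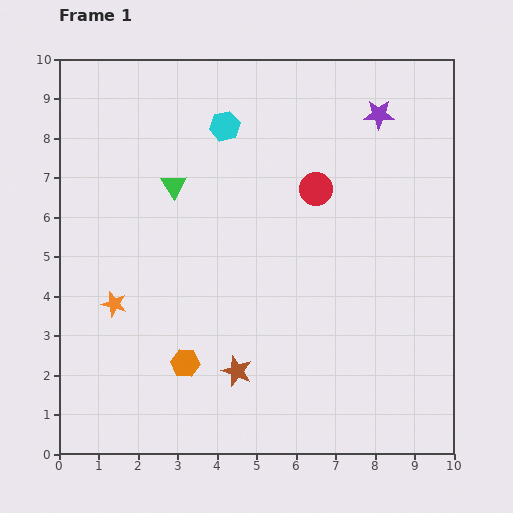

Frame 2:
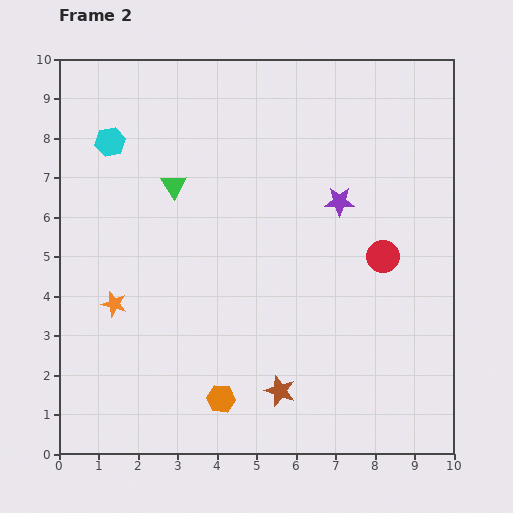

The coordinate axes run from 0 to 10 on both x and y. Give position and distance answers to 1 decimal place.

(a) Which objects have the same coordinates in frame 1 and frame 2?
the green triangle, the orange star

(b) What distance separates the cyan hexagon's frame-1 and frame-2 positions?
2.9

The cyan hexagon moved from (4.2, 8.3) to (1.3, 7.9), a distance of √(2.9² + 0.4²) ≈ 2.9.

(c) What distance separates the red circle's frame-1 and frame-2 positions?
2.4

The red circle moved from (6.5, 6.7) to (8.2, 5.0), a distance of √(1.7² + 1.7²) ≈ 2.4.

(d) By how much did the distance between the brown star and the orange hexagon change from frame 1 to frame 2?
+0.2

Distance in frame 1: 1.3. Distance in frame 2: 1.5.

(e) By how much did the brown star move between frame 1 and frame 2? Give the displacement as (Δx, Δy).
(1.1, -0.5)

The brown star was at (4.5, 2.1) in frame 1 and (5.6, 1.6) in frame 2.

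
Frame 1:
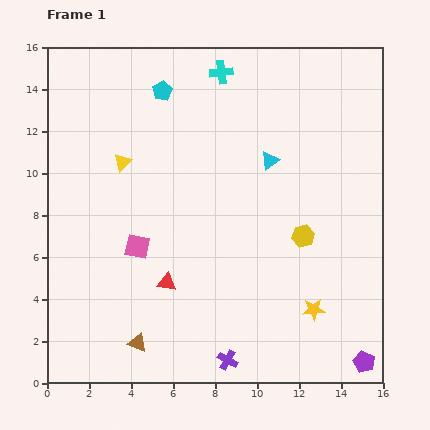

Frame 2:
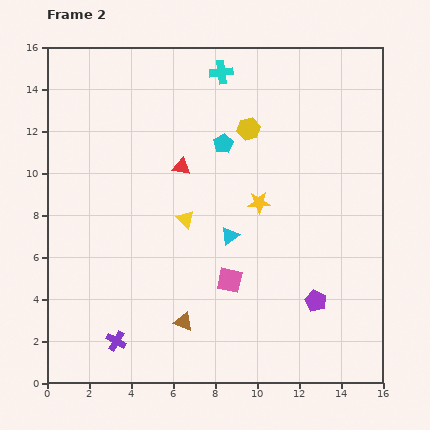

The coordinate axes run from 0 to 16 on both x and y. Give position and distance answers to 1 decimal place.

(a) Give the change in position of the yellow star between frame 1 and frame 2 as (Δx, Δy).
(-2.6, 5.1)

The yellow star was at (12.7, 3.5) in frame 1 and (10.1, 8.6) in frame 2.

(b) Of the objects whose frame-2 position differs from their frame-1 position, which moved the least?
the brown triangle

(moved 2.4)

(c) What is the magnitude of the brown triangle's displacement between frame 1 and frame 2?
2.4

The brown triangle moved from (4.3, 1.9) to (6.5, 2.9), a distance of √(2.2² + 1.0²) ≈ 2.4.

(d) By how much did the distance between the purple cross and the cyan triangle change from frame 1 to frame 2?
-2.3

Distance in frame 1: 9.7. Distance in frame 2: 7.4.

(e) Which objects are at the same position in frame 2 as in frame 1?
the cyan cross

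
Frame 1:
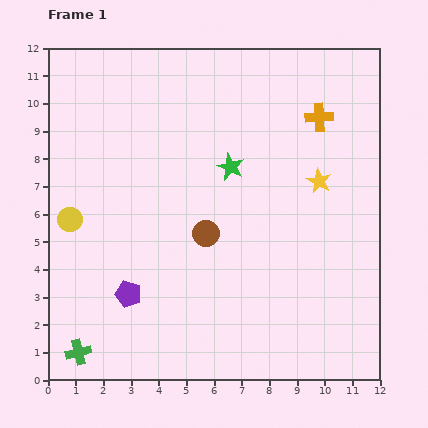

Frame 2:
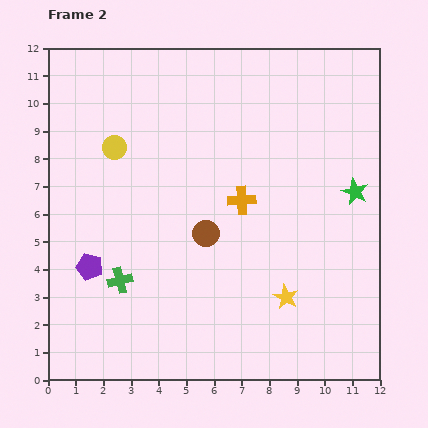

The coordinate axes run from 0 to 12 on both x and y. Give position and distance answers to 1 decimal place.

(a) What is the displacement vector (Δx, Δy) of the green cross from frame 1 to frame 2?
(1.5, 2.6)

The green cross was at (1.1, 1.0) in frame 1 and (2.6, 3.6) in frame 2.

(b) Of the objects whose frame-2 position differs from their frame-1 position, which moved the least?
the purple pentagon

(moved 1.7)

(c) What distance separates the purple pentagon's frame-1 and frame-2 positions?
1.7

The purple pentagon moved from (2.9, 3.1) to (1.5, 4.1), a distance of √(1.4² + 1.0²) ≈ 1.7.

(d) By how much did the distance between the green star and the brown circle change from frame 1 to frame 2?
+3.0

Distance in frame 1: 2.6. Distance in frame 2: 5.6.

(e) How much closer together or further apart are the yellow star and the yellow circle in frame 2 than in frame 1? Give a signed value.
-0.9

Distance in frame 1: 9.1. Distance in frame 2: 8.2.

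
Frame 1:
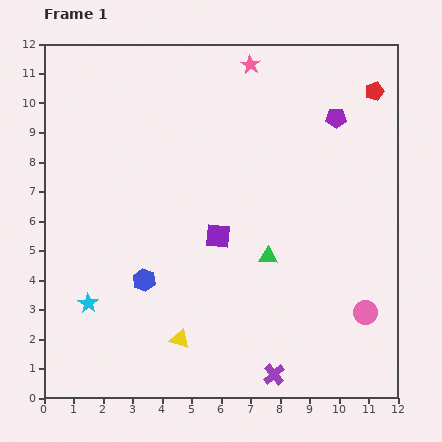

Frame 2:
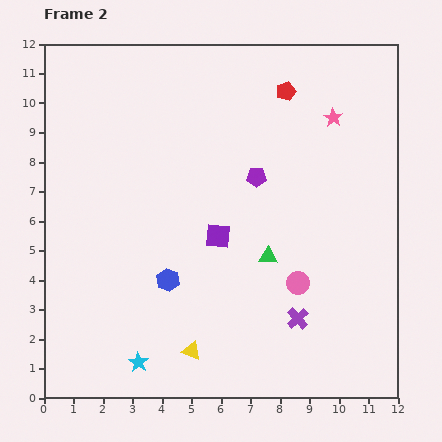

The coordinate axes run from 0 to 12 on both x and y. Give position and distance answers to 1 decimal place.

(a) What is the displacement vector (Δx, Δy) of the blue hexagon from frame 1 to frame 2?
(0.8, 0.0)

The blue hexagon was at (3.4, 4.0) in frame 1 and (4.2, 4.0) in frame 2.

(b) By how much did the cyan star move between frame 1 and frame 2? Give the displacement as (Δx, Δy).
(1.7, -2.0)

The cyan star was at (1.5, 3.2) in frame 1 and (3.2, 1.2) in frame 2.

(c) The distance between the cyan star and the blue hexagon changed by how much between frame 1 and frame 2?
+0.9

Distance in frame 1: 2.1. Distance in frame 2: 3.0.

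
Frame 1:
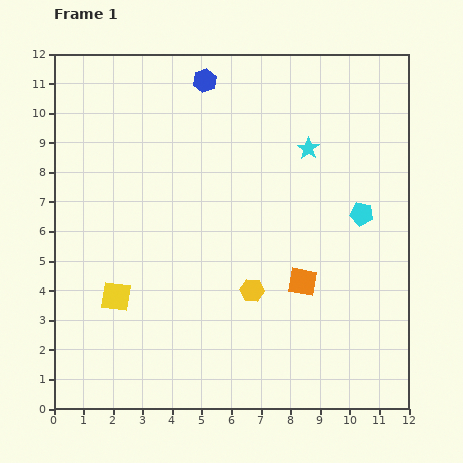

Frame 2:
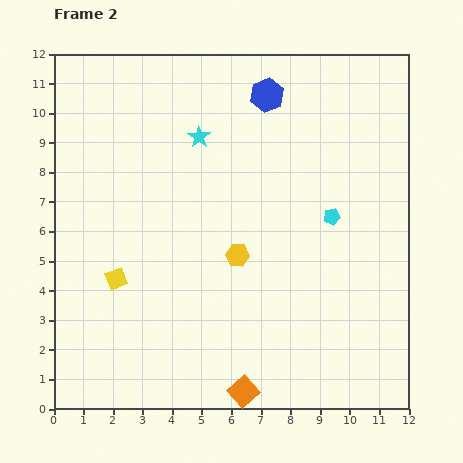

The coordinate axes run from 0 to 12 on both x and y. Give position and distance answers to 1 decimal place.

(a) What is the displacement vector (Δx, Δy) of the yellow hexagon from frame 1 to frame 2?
(-0.5, 1.2)

The yellow hexagon was at (6.7, 4.0) in frame 1 and (6.2, 5.2) in frame 2.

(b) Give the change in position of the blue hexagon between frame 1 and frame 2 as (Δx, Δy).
(2.1, -0.5)

The blue hexagon was at (5.1, 11.1) in frame 1 and (7.2, 10.6) in frame 2.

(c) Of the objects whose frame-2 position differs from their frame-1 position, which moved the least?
the yellow square

(moved 0.6)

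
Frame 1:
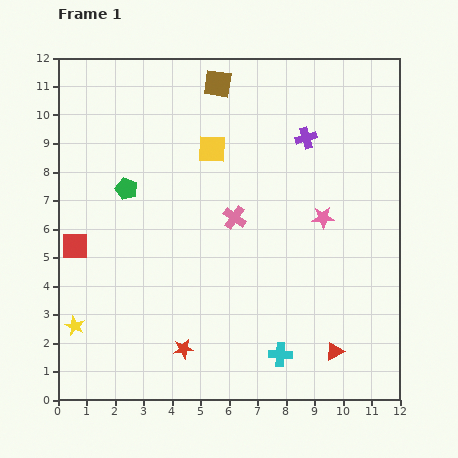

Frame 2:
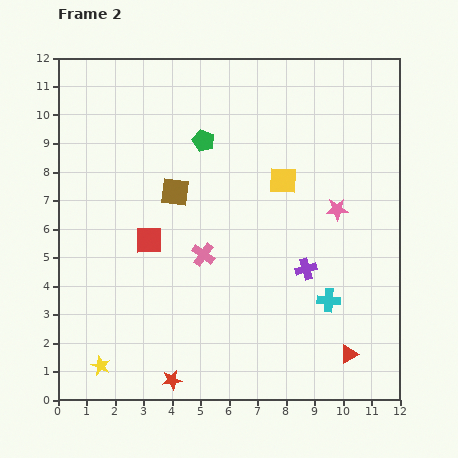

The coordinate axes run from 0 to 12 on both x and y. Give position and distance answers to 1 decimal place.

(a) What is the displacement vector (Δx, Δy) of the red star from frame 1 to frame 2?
(-0.4, -1.1)

The red star was at (4.4, 1.8) in frame 1 and (4.0, 0.7) in frame 2.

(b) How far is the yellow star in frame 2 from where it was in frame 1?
1.7

The yellow star moved from (0.6, 2.6) to (1.5, 1.2), a distance of √(0.9² + 1.4²) ≈ 1.7.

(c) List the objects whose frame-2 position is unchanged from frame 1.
none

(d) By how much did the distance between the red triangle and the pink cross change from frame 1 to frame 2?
+0.3

Distance in frame 1: 5.9. Distance in frame 2: 6.2.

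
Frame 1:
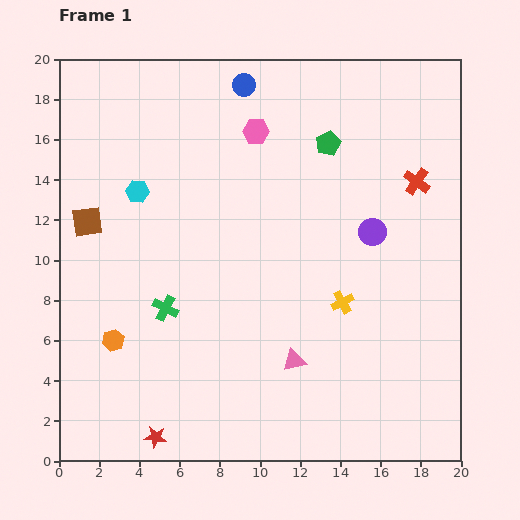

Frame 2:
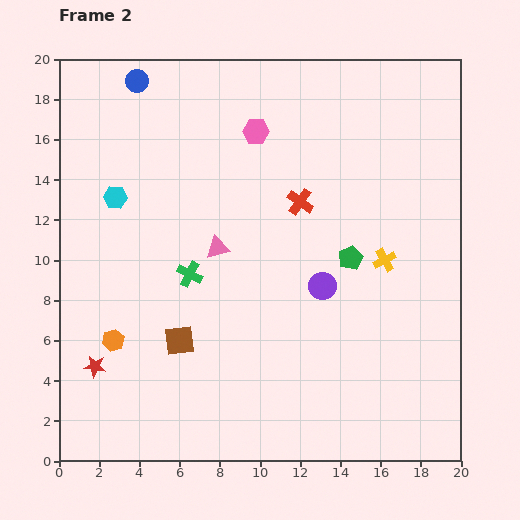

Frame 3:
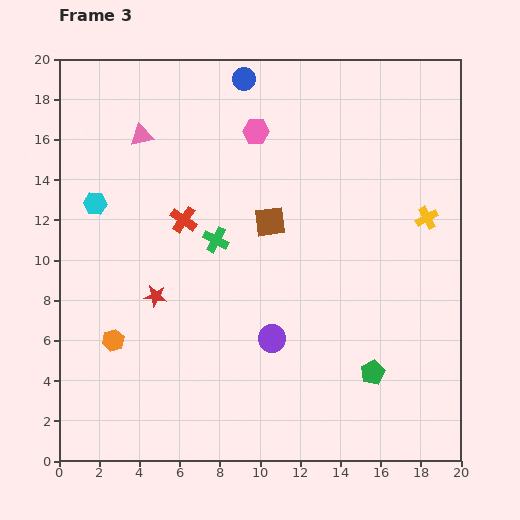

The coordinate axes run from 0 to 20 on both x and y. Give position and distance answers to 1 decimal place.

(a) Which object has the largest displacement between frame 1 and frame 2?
the brown square

(moved 7.5; next 6.8)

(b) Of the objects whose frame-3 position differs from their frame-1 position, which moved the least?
the blue circle

(moved 0.3)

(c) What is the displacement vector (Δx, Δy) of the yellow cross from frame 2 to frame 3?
(2.1, 2.1)

The yellow cross was at (16.2, 10.0) in frame 2 and (18.3, 12.1) in frame 3.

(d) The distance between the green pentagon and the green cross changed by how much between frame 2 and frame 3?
+2.2

Distance in frame 2: 8.0. Distance in frame 3: 10.2.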